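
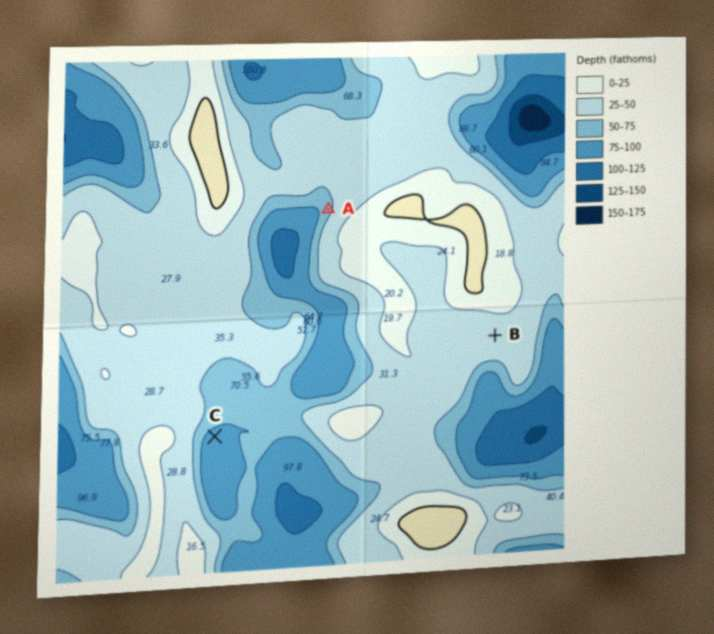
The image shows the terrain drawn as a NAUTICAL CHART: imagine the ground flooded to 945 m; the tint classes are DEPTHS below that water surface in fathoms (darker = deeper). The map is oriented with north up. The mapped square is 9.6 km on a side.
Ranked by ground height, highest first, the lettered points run B A C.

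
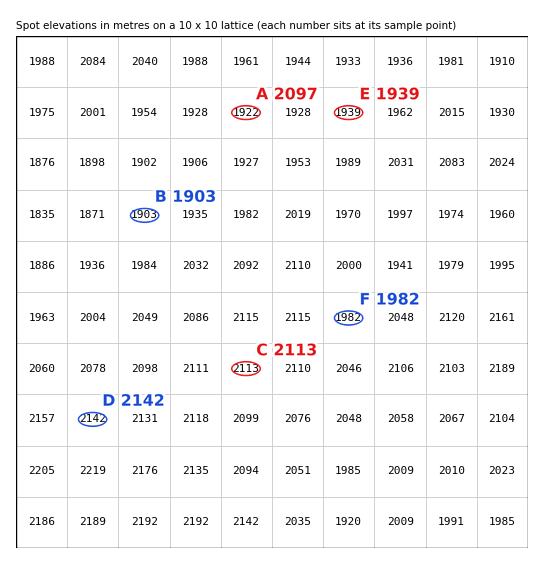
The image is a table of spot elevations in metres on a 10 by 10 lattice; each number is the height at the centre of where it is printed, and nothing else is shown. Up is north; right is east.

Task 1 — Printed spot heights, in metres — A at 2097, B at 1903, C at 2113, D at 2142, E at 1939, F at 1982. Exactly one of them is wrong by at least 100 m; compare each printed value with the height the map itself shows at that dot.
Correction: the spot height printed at A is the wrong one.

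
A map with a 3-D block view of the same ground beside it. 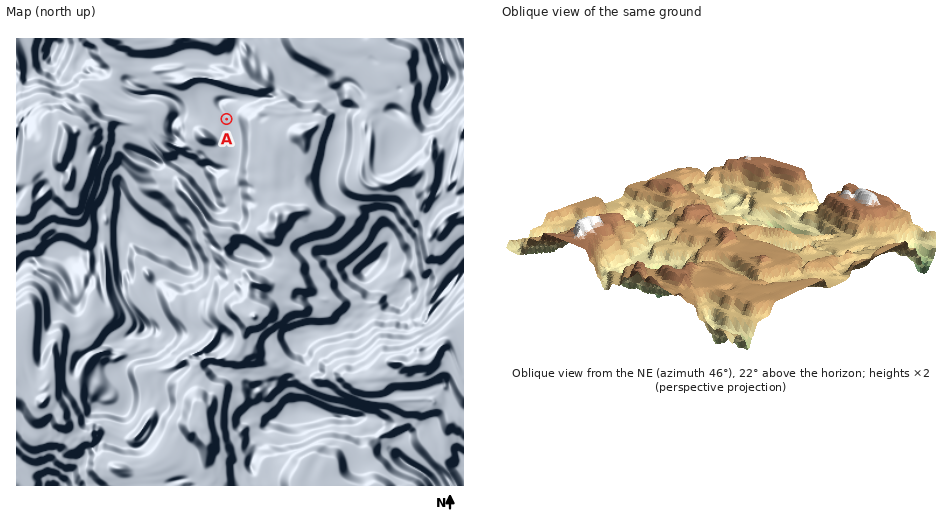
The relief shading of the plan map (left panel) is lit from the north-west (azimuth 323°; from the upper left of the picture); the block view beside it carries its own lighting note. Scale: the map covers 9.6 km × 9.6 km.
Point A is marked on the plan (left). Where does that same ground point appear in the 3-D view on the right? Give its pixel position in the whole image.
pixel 807 261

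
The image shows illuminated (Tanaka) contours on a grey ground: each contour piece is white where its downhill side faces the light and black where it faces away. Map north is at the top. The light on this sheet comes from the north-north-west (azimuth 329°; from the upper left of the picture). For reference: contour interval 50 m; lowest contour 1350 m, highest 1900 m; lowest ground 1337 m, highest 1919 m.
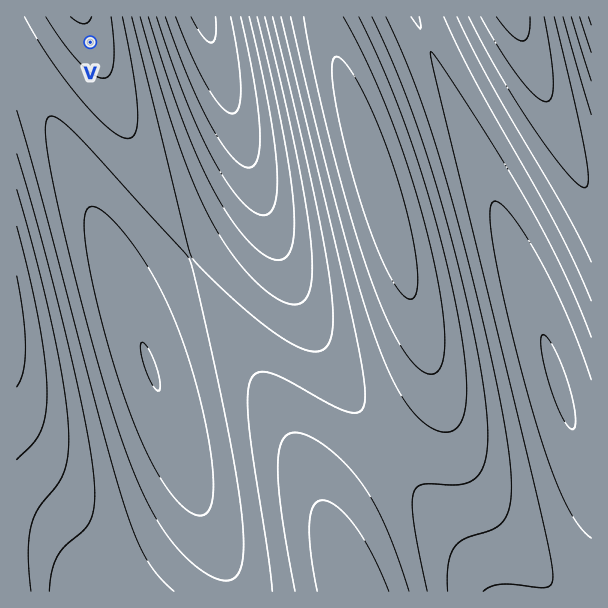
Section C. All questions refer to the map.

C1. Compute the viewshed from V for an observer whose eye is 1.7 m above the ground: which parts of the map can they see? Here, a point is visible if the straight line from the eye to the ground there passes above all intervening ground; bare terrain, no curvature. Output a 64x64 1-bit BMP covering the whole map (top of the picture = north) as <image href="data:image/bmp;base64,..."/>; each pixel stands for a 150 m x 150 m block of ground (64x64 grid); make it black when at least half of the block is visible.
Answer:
<image width="64" height="64" href="data:image/bmp;base64,Qk0+AgAAAAAAAD4AAAAoAAAAQAAAAEAAAAABAAEAAAAAAAACAAATCwAAEwsAAAIAAAAAAAAA////AAAAAAAAB////gAAAAAP///+AAAAAA////4AAAAAD////gAAAAAf///+AAAAAB////4AAAAAP////gAAAAA////+AAAAAH////4AAAAAf////wAAAAB/////AAAAAP////8AAAAA/////4AAAAH/////wAAAAf/////AAAAD/////+AAAAP/////8AAAB//////wAAAH//////gAAA//////+AAAD//////4AAAf//////gAAB//////+AAAP//////4AAA///////AAAH//////8AAAf//////wAAB///////AAAP//////8AAA///////wAAD//////+AAAP//////4AAA///////gAAD//////+AAAP//////4AAA///////AAAD//////8AAAP//////wAAA///////AAAD///+H/4AAAP///wP/gAAA///8A/+AAAD/n/gB/4AAAP8f8AH/AAAA/h/gAf8AAAD8H8AB/wAAAPwfwAH/AAAA+B+AAf4AAADwHwAB/gAAAPA+AAH+AAAA4D4AAfwAAADgPAAD/AAAAMA4AAP8AAAAgDgAA/gAAACAMAAD+AAAAABgAAP4AAAAAGAAA/gAAAAAQAAD8AAAAADAAAPwAAAAAMAAA/AAAAAAgAAH4AAAAAGAAAfgAAAAAQAAB+AAAAABAAAHwAAAAA=="/>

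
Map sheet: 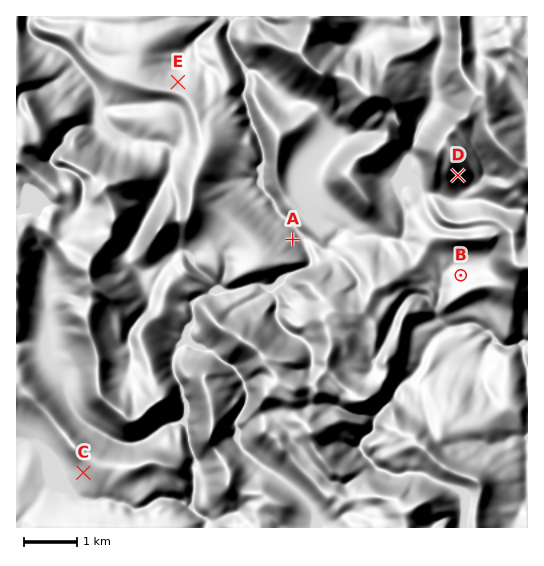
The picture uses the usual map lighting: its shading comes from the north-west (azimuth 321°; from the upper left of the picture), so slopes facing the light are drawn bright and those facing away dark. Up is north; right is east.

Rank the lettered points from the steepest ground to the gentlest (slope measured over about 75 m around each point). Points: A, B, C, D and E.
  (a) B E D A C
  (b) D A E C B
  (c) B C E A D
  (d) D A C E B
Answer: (b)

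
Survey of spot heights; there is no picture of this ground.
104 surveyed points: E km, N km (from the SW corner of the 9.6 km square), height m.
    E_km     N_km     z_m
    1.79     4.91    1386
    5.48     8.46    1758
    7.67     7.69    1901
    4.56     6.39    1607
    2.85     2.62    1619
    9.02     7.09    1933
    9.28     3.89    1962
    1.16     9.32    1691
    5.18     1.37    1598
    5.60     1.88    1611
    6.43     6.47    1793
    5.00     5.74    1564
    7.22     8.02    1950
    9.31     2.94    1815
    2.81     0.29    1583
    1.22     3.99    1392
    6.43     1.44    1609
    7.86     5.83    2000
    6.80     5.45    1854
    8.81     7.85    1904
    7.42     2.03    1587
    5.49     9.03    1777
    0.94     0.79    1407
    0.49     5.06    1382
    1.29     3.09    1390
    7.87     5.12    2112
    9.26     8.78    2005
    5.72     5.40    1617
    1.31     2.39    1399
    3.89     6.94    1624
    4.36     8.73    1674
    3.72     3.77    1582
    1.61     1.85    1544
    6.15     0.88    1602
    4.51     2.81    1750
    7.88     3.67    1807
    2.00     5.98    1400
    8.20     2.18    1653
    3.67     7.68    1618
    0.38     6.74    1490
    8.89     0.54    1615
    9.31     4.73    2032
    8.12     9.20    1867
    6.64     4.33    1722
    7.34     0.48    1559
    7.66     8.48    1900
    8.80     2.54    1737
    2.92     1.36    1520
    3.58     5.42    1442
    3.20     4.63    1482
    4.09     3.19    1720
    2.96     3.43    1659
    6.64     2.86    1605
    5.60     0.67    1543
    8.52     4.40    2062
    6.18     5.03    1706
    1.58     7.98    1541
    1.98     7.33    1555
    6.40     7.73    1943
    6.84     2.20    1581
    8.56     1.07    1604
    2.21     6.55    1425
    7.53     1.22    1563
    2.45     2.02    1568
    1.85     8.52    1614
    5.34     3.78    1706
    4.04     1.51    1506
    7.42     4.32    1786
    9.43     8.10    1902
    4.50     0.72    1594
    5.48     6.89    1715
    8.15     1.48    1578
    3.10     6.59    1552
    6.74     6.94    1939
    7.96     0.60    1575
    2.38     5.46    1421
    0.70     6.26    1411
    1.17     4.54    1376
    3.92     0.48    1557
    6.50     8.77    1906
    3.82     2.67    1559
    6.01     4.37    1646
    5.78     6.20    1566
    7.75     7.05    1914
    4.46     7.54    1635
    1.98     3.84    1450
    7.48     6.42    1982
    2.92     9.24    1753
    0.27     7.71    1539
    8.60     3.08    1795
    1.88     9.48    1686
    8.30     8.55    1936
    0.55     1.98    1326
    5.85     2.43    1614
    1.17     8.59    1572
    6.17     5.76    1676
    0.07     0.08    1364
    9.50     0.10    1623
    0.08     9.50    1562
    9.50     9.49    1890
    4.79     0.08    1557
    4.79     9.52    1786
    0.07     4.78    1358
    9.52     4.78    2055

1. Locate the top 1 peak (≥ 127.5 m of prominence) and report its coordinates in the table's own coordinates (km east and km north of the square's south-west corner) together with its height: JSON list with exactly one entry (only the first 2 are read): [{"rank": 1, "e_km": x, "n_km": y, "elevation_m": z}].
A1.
[{"rank": 1, "e_km": 7.89, "n_km": 5.06, "elevation_m": 2114}]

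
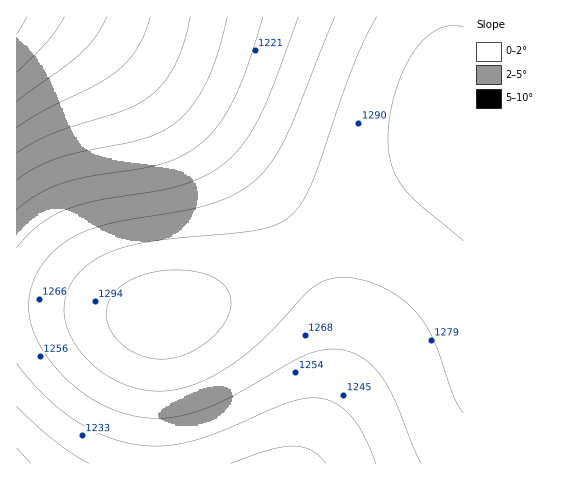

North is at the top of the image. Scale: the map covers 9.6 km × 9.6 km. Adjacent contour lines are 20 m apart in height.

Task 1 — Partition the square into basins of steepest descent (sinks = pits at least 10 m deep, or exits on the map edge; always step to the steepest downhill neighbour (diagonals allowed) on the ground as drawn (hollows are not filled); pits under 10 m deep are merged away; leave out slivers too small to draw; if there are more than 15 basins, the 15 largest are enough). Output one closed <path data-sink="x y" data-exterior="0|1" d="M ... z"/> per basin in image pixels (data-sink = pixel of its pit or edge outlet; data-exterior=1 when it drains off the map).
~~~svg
<path data-sink="17 17" data-exterior="1" d="M463 16l-446 0-1 289 54 1 70 9 33-1 34-12 36-18 101-60 97-67 23-12z"/><path data-sink="285 463" data-exterior="1" d="M463 146l-22 11-109 75-76 45-49 25-43 13-3 12-4 37 0 100 307-1z"/><path data-sink="17 463" data-exterior="1" d="M48 305l-32 1 0 157 139 1 2-100 4-37 3-12z"/>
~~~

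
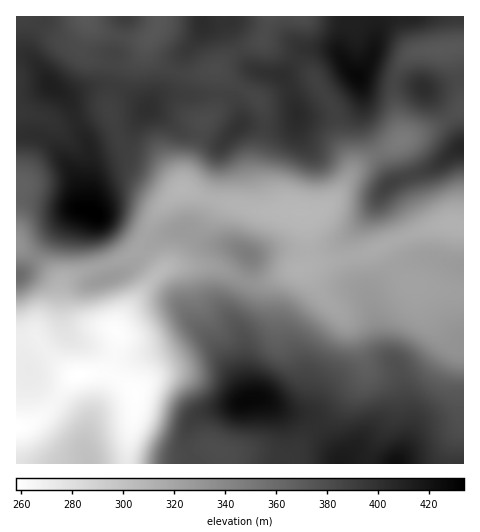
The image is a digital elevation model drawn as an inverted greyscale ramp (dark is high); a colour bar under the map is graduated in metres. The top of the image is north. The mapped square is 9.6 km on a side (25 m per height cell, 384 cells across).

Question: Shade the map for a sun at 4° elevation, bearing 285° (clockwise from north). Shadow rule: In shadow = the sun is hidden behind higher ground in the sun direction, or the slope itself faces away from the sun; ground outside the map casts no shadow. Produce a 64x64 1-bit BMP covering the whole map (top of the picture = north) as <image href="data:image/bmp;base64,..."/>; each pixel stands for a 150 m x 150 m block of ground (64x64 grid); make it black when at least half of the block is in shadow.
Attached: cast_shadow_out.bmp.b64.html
<image width="64" height="64" href="data:image/bmp;base64,Qk0+AgAAAAAAAD4AAAAoAAAAQAAAAEAAAAABAAEAAAAAAAACAAATCwAAEwsAAAIAAAAAAAAA////AAAAAAAAAAAAAAAAAAAAAAAAAAAAAAAAAAAAAAAAAAAAAAAAAAAAAAAAAAAAAAAAAAAAAAAAAAAAAAAAAAAAAAAAAAAAAAAAAAAAAAAAAAAAAAAAAAAAAAAAAAAAAAAAAAAAAAAAAAAAAAAAAAAAAAAAAAAAAAAAAAAAAAAAAAAAAAAAAAAAAAAAAAAAAAAAAAAAAAAAAAAAAAAAAAAAAAAAAAAAAAAAAAAAAAAAAAAAAAAAAAAAAAAAAAAAcAAAAAAAAAB4AAAAAAAAAHgAAAAAAAAAeAAAAAAAAAAwAAAAAAAAAAAAAAAAAAAAAAAAAAAAAAAAH/AAAAAAAAAf/AAAAAAAAA/8AAAAAAAAD/4AAAAAAAAH/gAAAAAAAAf+AAAAAAAAA/4AAAAHAAAD/gAAAAMAAAP+AAAAAAAAAf8AAAAABAAAfwAABAAGAAA/AAAPAAIAAD4AAA8AAAAAOAMADwAAAAAAAAAEAAAAAAAAAAAAAAAAAAAAAAAAAAAAAAAAAAAAAAAAAAAcAAAAAAAAABwAAAAAAAAAHAAAAAAAAAAcAAAAAAAAABwAAAAAAAAAHAAAAAAAAAAcAAAAAAAAABwAAAAAAAAAHgAAAAAAAAAOAAAAAAAAAA8AAAAAAAAADwAAAAAAAAAGAAAAAAAAAAAAAAAAAAAAAAAAAAAAAAAAAA=="/>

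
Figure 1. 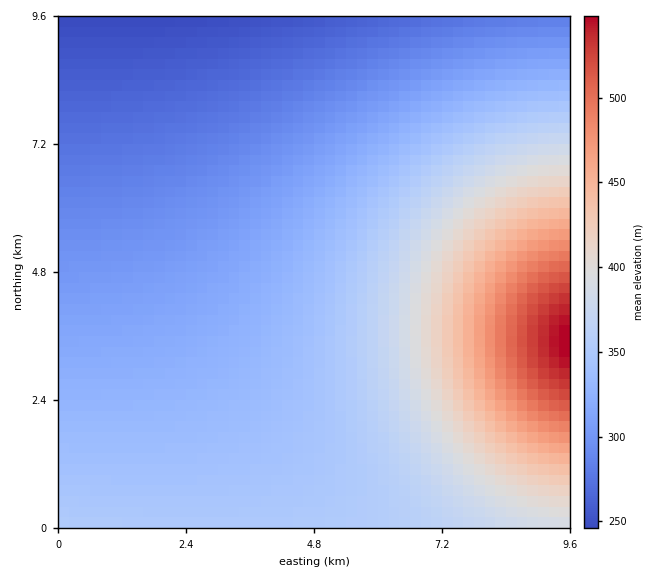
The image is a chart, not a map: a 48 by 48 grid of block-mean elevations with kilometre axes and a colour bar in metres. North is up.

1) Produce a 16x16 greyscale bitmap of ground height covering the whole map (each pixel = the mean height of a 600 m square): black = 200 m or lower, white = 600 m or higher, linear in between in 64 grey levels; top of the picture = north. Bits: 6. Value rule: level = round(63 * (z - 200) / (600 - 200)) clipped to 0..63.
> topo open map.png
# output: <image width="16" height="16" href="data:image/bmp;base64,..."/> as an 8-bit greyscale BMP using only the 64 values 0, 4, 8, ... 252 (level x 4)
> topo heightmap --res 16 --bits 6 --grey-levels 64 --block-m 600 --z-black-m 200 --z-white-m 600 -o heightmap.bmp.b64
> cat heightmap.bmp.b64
<image width="16" height="16" href="data:image/bmp;base64,Qk02BQAAAAAAADYEAAAoAAAAEAAAABAAAAABAAgAAAAAAAABAAATCwAAEwsAAAABAAAAAAAAAAAAAAEBAQACAgIAAwMDAAQEBAAFBQUABgYGAAcHBwAICAgACQkJAAoKCgALCwsADAwMAA0NDQAODg4ADw8PABAQEAAREREAEhISABMTEwAUFBQAFRUVABYWFgAXFxcAGBgYABkZGQAaGhoAGxsbABwcHAAdHR0AHh4eAB8fHwAgICAAISEhACIiIgAjIyMAJCQkACUlJQAmJiYAJycnACgoKAApKSkAKioqACsrKwAsLCwALS0tAC4uLgAvLy8AMDAwADExMQAyMjIAMzMzADQ0NAA1NTUANjY2ADc3NwA4ODgAOTk5ADo6OgA7OzsAPDw8AD09PQA+Pj4APz8/AEBAQABBQUEAQkJCAENDQwBEREQARUVFAEZGRgBHR0cASEhIAElJSQBKSkoAS0tLAExMTABNTU0ATk5OAE9PTwBQUFAAUVFRAFJSUgBTU1MAVFRUAFVVVQBWVlYAV1dXAFhYWABZWVkAWlpaAFtbWwBcXFwAXV1dAF5eXgBfX18AYGBgAGFhYQBiYmIAY2NjAGRkZABlZWUAZmZmAGdnZwBoaGgAaWlpAGpqagBra2sAbGxsAG1tbQBubm4Ab29vAHBwcABxcXEAcnJyAHNzcwB0dHQAdXV1AHZ2dgB3d3cAeHh4AHl5eQB6enoAe3t7AHx8fAB9fX0Afn5+AH9/fwCAgIAAgYGBAIKCggCDg4MAhISEAIWFhQCGhoYAh4eHAIiIiACJiYkAioqKAIuLiwCMjIwAjY2NAI6OjgCPj48AkJCQAJGRkQCSkpIAk5OTAJSUlACVlZUAlpaWAJeXlwCYmJgAmZmZAJqamgCbm5sAnJycAJ2dnQCenp4An5+fAKCgoAChoaEAoqKiAKOjowCkpKQApaWlAKampgCnp6cAqKioAKmpqQCqqqoAq6urAKysrACtra0Arq6uAK+vrwCwsLAAsbGxALKysgCzs7MAtLS0ALW1tQC2trYAt7e3ALi4uAC5ubkAurq6ALu7uwC8vLwAvb29AL6+vgC/v78AwMDAAMHBwQDCwsIAw8PDAMTExADFxcUAxsbGAMfHxwDIyMgAycnJAMrKygDLy8sAzMzMAM3NzQDOzs4Az8/PANDQ0ADR0dEA0tLSANPT0wDU1NQA1dXVANbW1gDX19cA2NjYANnZ2QDa2toA29vbANzc3ADd3d0A3t7eAN/f3wDg4OAA4eHhAOLi4gDj4+MA5OTkAOXl5QDm5uYA5+fnAOjo6ADp6ekA6urqAOvr6wDs7OwA7e3tAO7u7gDv7+8A8PDwAPHx8QDy8vIA8/PzAPT09AD19fUA9vb2APf39wD4+PgA+fn5APr6+gD7+/sA/Pz8AP39/QD+/v4A////AGBgXFxcXFxgYGBkaGx0eHxcXFhYXFxcXFxgZGx0fIiQWFhYWFhYWFxcYGhwfIycpFRUVFRUVFhYXGRseIicrLxQUFBQUFRUWFxkcHyQqLzMTExMTExQVFhcZHCAmLDI2EhISEhMTFBUXGRwgJiwxNRERERESExQVFhkcICUqLzIPEBAQERITFBYYGx4iJysuDg8PDxAREhMVFxkcICMmKA0NDg4PEBESExUXGh0fIiMMDA0NDg4PEBITFRcZGx0eCwsLDAwNDg8QERMVFhgZGgoKCgoLCwwNDg8REhMUFRYJCQkJCQoKCwwNDg8QERISCAgICAgICQkKCwsMDQ4ODg="/>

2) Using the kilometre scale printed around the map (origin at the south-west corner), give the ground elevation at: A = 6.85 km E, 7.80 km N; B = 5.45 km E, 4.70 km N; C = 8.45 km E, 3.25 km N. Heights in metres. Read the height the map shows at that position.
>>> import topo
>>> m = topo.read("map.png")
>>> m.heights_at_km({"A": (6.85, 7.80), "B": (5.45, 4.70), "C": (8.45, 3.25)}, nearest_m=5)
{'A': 320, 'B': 350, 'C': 500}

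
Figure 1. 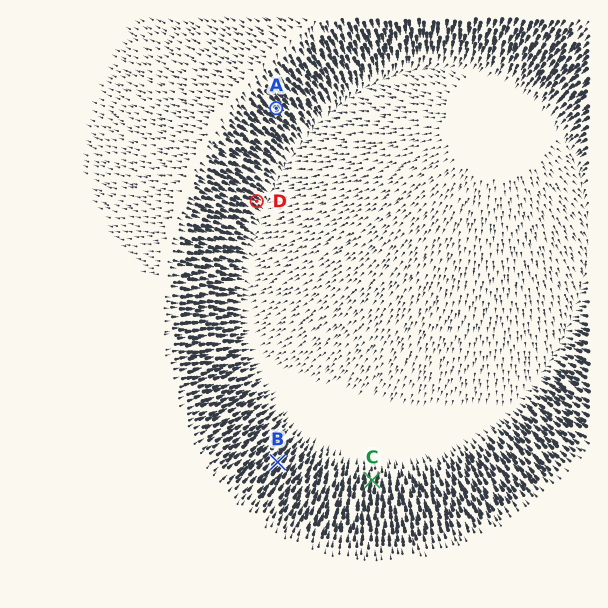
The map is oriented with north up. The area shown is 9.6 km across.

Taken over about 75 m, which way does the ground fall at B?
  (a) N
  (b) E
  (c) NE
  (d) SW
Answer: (c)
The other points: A SE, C N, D SE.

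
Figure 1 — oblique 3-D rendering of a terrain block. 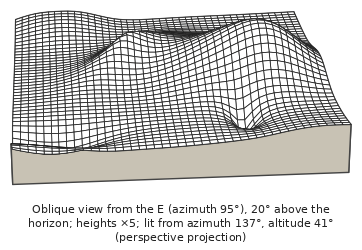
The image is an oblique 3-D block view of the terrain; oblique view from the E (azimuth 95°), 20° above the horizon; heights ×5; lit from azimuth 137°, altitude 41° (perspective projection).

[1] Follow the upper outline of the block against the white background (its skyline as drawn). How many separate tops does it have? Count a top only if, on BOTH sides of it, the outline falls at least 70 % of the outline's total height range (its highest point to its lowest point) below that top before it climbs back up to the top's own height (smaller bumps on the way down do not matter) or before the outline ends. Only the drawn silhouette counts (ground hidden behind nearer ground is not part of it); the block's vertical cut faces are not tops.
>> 2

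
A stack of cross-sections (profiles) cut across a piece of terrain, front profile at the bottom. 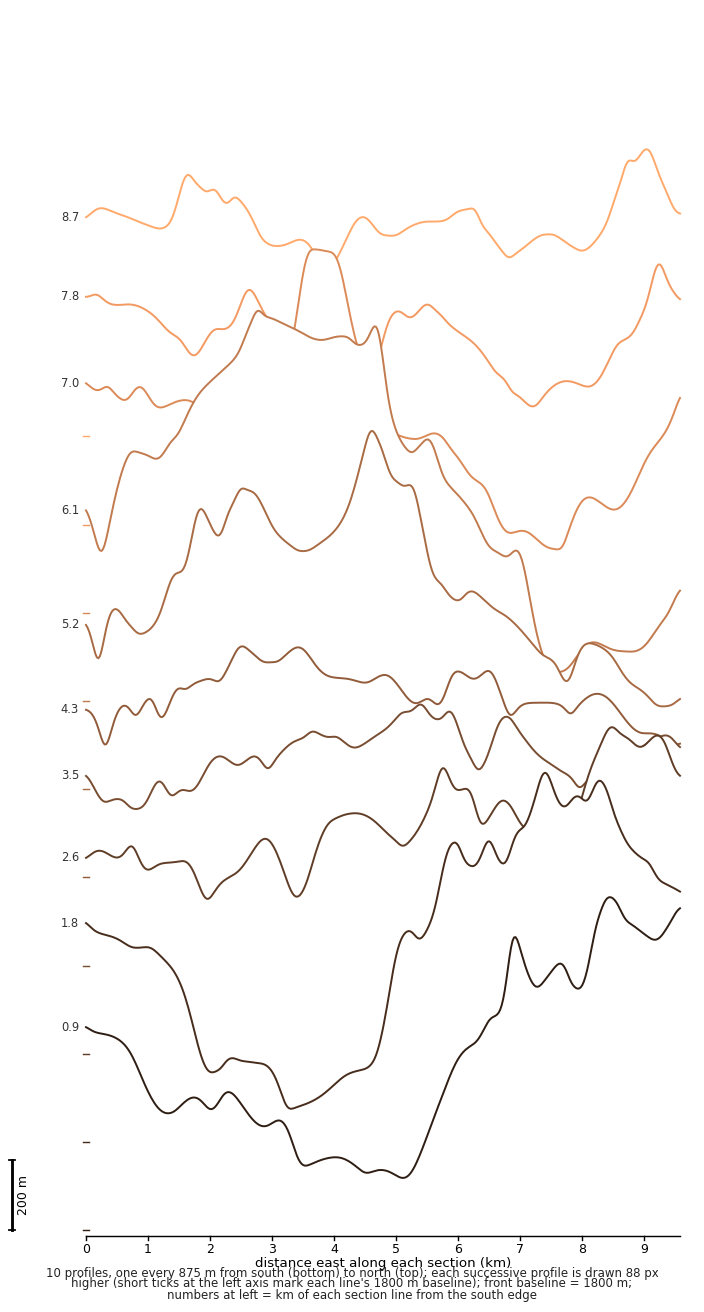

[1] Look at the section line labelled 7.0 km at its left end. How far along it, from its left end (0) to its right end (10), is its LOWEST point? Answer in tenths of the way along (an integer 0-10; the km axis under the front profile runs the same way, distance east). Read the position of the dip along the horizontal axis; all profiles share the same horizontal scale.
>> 8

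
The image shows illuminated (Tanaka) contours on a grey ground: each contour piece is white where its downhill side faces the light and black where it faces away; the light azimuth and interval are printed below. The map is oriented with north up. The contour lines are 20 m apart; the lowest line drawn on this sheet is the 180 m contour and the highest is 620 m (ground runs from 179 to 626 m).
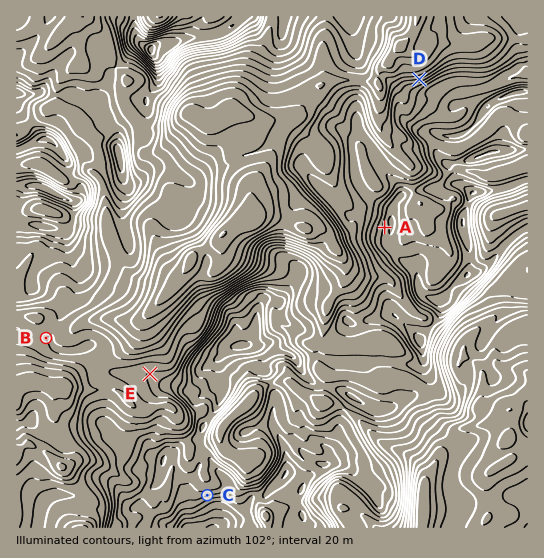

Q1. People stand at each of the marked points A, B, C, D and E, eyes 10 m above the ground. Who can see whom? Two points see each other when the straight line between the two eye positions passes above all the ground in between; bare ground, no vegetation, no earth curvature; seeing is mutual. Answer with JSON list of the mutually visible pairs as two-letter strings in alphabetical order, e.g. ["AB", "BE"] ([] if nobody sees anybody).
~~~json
["AB", "AC", "BE", "CE"]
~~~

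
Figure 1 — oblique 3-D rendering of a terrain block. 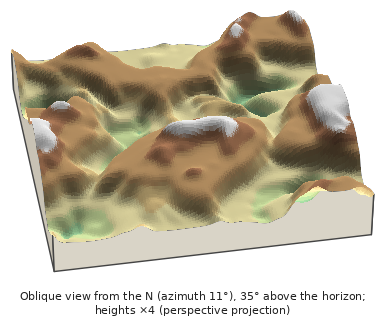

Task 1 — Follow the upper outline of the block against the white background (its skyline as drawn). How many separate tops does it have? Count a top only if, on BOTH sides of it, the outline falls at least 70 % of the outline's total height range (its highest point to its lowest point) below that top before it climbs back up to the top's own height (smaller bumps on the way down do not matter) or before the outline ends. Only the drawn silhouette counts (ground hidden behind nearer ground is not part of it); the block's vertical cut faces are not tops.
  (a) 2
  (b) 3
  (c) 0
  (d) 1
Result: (c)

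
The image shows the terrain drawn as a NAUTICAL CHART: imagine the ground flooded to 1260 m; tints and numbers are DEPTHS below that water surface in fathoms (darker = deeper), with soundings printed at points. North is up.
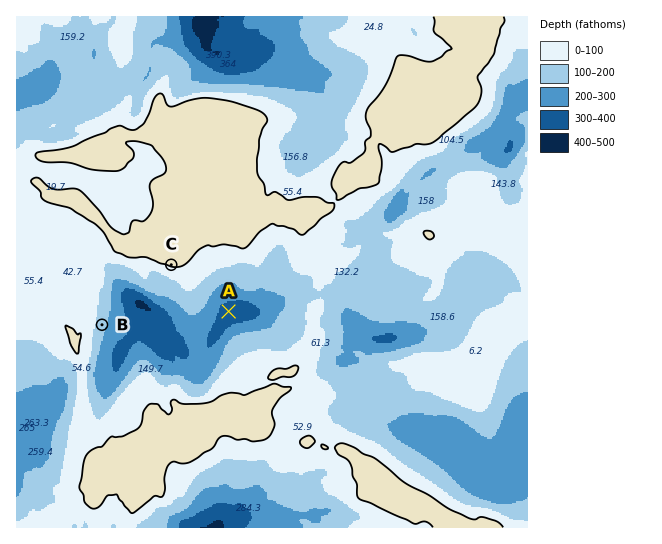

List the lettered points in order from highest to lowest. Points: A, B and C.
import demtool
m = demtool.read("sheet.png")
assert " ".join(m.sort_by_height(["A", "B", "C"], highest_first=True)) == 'C B A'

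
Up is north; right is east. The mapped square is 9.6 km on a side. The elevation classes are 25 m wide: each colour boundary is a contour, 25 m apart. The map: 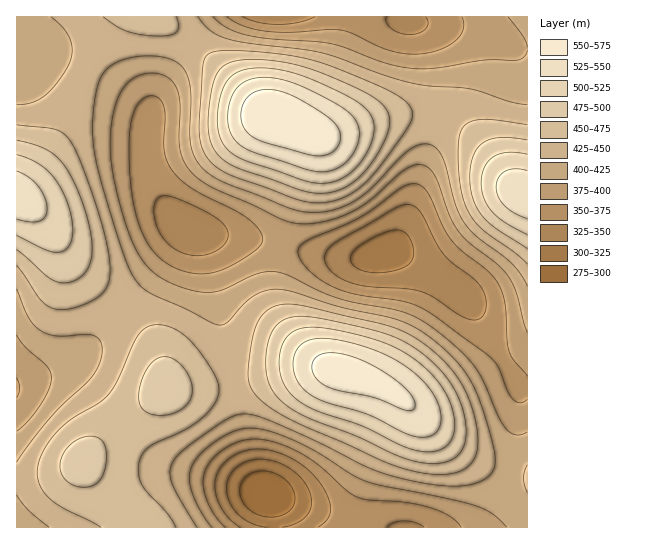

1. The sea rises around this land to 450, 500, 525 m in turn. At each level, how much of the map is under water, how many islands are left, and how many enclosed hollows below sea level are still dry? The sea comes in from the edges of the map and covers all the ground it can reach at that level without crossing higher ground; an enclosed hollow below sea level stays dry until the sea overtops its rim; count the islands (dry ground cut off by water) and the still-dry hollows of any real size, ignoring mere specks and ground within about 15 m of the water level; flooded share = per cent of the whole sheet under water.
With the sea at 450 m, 65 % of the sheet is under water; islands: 2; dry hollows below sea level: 0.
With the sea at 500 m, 87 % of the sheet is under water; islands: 2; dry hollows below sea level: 0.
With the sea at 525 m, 92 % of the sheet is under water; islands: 2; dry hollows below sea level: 0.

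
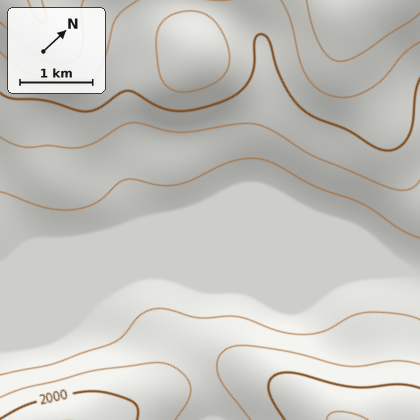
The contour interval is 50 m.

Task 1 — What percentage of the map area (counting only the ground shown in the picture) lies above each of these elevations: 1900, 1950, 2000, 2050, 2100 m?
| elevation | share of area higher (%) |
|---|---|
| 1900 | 65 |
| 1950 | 44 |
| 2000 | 27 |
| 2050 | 10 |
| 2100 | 3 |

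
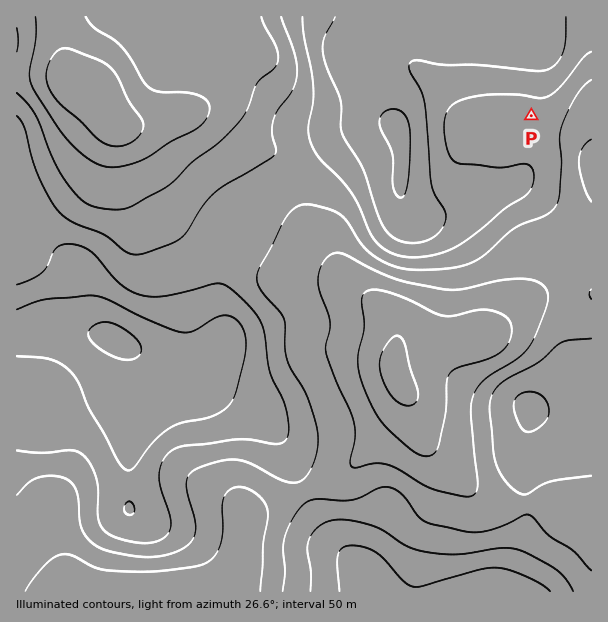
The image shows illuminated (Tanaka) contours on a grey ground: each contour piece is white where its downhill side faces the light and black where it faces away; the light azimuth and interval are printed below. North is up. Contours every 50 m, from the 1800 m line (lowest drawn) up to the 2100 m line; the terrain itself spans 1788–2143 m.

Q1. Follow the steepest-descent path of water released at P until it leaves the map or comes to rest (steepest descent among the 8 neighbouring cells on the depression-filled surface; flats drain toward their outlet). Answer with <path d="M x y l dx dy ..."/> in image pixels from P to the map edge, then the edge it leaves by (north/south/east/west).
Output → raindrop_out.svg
<path d="M531 116l2-2 0-78-3-3 0-3-3-4 0-8-2-1"/>
exit: north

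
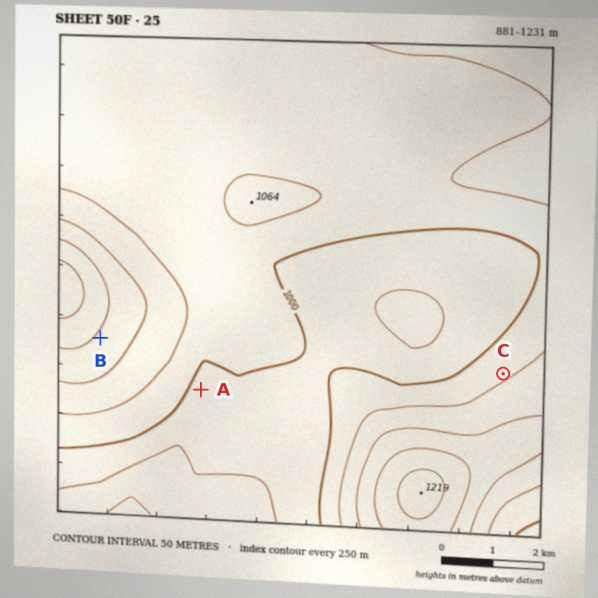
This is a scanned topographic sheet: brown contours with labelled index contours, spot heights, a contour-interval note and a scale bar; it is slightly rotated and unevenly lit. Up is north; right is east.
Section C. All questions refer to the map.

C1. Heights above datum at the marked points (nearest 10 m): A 980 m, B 1140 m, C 1040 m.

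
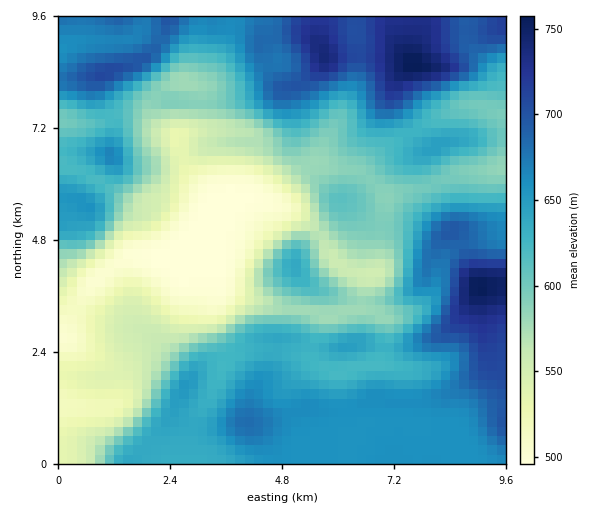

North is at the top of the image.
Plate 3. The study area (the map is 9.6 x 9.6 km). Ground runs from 495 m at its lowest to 760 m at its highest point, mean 620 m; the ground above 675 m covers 16.9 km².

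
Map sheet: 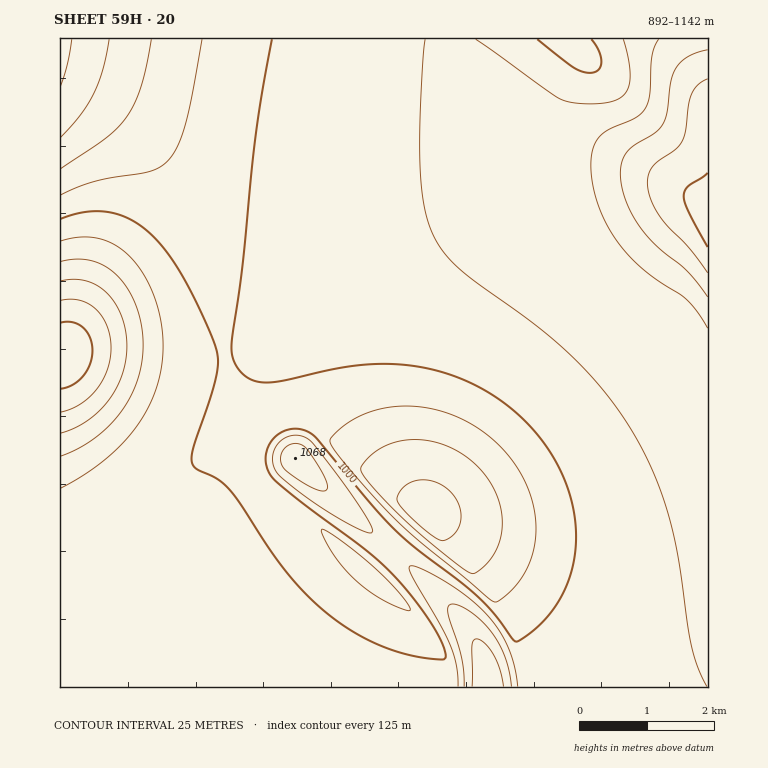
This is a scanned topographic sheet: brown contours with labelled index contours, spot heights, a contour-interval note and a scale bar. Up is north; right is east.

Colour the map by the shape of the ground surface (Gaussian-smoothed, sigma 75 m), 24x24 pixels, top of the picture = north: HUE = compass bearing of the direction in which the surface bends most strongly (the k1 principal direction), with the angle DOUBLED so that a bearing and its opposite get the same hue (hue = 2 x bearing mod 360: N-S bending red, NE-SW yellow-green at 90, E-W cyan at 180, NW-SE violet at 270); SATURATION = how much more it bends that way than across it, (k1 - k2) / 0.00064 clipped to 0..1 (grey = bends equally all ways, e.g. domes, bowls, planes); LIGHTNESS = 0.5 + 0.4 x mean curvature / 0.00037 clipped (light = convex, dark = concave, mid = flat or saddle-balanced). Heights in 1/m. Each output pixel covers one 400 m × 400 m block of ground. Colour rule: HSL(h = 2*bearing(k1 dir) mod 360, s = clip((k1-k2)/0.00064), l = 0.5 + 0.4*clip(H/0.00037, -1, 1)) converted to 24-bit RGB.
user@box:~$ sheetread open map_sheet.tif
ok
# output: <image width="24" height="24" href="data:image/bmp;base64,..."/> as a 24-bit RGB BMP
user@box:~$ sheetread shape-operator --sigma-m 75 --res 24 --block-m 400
<image width="24" height="24" href="data:image/bmp;base64,Qk32BgAAAAAAADYAAAAoAAAAGAAAABgAAAABABgAAAAAAMAGAAATCwAAEwsAAAAAAAAAAAAAfX6CfX6Cfn6Bf36Bf3+Bf3+Bf4CBf4KBf4OCfoWEfYeHfYaIfIOJeXuKIANW6v+49PhUOSGEhn2EhH2Cg36Agn9/gX9/gH9/fX2Cfn2Cfn6Bf36Bf3+Bf3+BgIGBf4OBfoWCfYiEfIqIe4mLeoSLhDOFZgC/1//KigDhdE6NiHuDhnyAhH5/g35/gX9/gH9/fn2Cfn2Cf32BgH6BgH+BgICBgIKAf4SAfYeBfIqDeouGeYuLiE9+aABLqf/Cs/q6YgBoinSEiXl/h3t9hX19g39+goB/gYB/fn2Afn2Bf32BgH6BgH+BgIGAgIN/foZ+fIl+eot/eIuBhEtnXgAxkv/Mt//VmgB0iD56iHV6iXh4iHx6hn98hIF+goF/gYB/fH57fH9/fn1/gH6AgH+AgYJ/gYR/gIh9fop7eot5gjpNbwAqlf/UrP/atABochxQgnB0h3VziXx2iYF5h4N8hYN9g4J+gYF/eYB1d394e398fn9+gIB/goN/g4Z+hIl8g4p5fiU7lwAppf/ao//anwBFYxc7eWxtf3Rwhn1ziYR2iod5iId8hYV9g4N+gYF/d4RucIJvdIB2eYB7foB9g4N+hoZ9iYl6eRc2yQAitv/fm//WewAsZR86cmprd3Juf31xhYZ0h4p3h4p6hYh8g4V9goN+gYF/eolpaYVoa4NycoJ5eoF7gYJ9hoV8kBp3/QBYw//ilP3OYAAhcjFIc2tvcm9wdXhyeIFzfYh1gIt4gop6goh8gYV+gYJ/gIF/hJFqZoxlY4hyaoV7dIJ9fYF8hYJ8AA2j3e7mpvfLVgAhgUVce253dm94cnV5dH96dYZ5d4p3e4t5fop7f4d9gIR+gIJ/gIF/lZp0apVqYY57YomDboSEeoCAg399LpFucN0AjwABilRrhXJ/f3KCdnOBdHuCdYaFd4qCeYx/e4t+fIh9foV+f4N+gIF/gIB/pKKHe5uAZZaOXoeOZ32HdXuCgnyAhnt8inl0i3V6inaDiHWIfnWHdnaIdn+JeImLeYyIe4uEfImBfYaAfoR/f4J/gIB/gH1+rqeckZ+Zb4yZXXiRYnGJcHSEgHuChXyAiHuAiXqDiXmIhXmKfniKeXqKeYGLeoiLe4uKfImGfYeDfoSBf4KAgIB/gH5+gm+AtaempZekeniaX2STYGSKbm2FfnmDhHyBhn2Ch32Fh3yIg3yJfnuJe32KfIKKfIWJfYeIfYaFfoSCf4KBf4CAgH5/gXt9fleEsZ+VqouTlnabcWGSaGCKcmyFfniDg32ChH6ChX6EhH6Ggn6Gf32HfX+HfYKHfoOGfoSFfoSDf4KCf4CAgH1+gnR1gWtrdUp5qJmCp4B8m3CLg2OPc2KIdm2Ef3iCgn6Bg3+Bg3+Cg3+EgX+Ef3+Ef4CEf4GEf4KDf4KDf4GCf4CAgXt/g252hmltg2NtbU17oJN3oX5zmG18jWWNe2WHem+EgHqCgn6Agn+AgoCAgoCCgYCCgICCgICCf4CCf4GBf4CBf4CAgH2AhG5/h2l6iml2h2V9YliFmox0m31xlG12i2iGgGqGfnKDgXuBgn9/goF/goGAgYCAgYCBgICBgICBgICBgICAf4CAf3+AgHSChmqGimqFjW6EiHGOYIGflod1lntykW52imyChG6GgXaDgX2AgoB/goF/goGAgYGAgYCAgICAgICAgICAgICAgH+Af36Aem2Ef2qIhm2NiHmRhJCba62yk4R1k3lyj3B2iW9/hXKDgnmCgn5/goF/goF/goF/gYGAgYCAgYCAgICAgICAgICAgH+AfXyAcmqFdGuKdXOSgJKfiqepd5WakIJzkHhyjHF1iHJ9hXaAgnuAgn9/goF/goJ/goF/gYF/gYB/gYB/gIB/gIB/gH9/f3+Ae3uBam2HbHmSdZWhfqGmjXuWlF1yjIJyjHpyinNzh3V6hHl+gn1/goB/g4J/goJ/goF/gYF/gYB/gYB/gIB/gIB/gH9/f4CAfIKDaoOQapuhcZ6igWyMjVVtlmpxiINziH10h3l2hXl5g3x9g39+g4F/g4J/goF/goF/goF/gYB/gYB/gIB/gIB/gICAf4SCfI+Ja5+cZpucd2F/fk9limlshKSIhYR2hYB3hX55hH58g39+g4F/g4J/g4J/goF/goF/goB/gYB/gYB/gYB/gIGAf4WCfZGJe52RcpONdVl0ckpegGdmd6KFfqmFgoN6g4J7g4F8g4F9g4J+g4J/g4J/g4J/goF/goF/goB/gYB/gYB/gIGAf4aCfZOKfJ6QeI+HglRnckZaY3toaqKCcKV/fJd2"/>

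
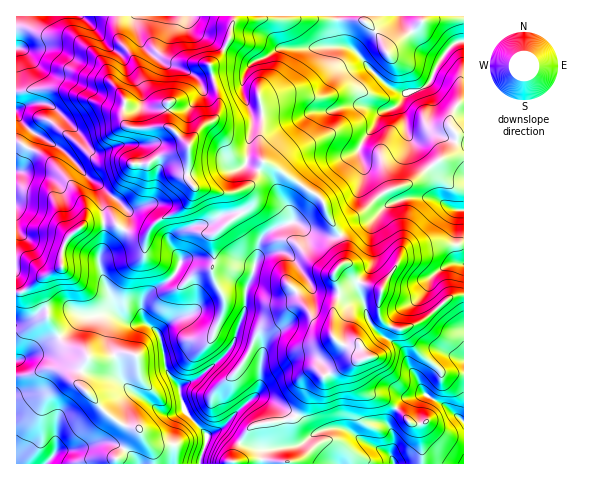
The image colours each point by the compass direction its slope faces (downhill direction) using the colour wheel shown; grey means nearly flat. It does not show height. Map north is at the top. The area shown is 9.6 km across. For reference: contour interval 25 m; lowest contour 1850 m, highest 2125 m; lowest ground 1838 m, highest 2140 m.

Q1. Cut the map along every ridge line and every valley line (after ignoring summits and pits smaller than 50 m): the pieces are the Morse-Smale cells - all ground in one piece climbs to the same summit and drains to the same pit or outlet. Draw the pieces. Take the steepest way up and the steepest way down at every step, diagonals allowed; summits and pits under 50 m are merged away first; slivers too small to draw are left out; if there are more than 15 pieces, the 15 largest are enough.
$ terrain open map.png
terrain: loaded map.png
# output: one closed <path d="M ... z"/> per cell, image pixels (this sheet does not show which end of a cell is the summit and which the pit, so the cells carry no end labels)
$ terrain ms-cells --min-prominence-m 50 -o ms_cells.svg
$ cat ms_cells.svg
<path d="M463 16l-228 0-5 23-7 14-13 13 9 31 0 15-6 9-9 3-6 7-9 14-1 33 2 4 9 7 25 4 11-1 15-7 4-4 8-19 5 1 49 31 7 7 7 19 11 15 12-9 21-7 14-14 18-7 26 0 20 10 11 2z"/><path d="M264 162l-10 19-16 10-14 2-29-5-4 11-10 11-26 12-10 13-12-1-20-12-9 1 0 21-5 13 0 7 15 45 6 9-8-4-25 2-23-8-16 1 0 9 12 21 8 7 17 7 3 4-7 12-1 16 35 35 10 6 13 2-22 31 1 5 115 0 7-19 12-18 37-7 8-4-29-17-10-3-15 11-21 22-14 7-23-26-5-18 1-5 24-14 14-12 15-17 12-33 1-23 7-14 6-31 7-10 13-7 16-4 25 13 14 3 6-3-10-15-7-19-7-7-39-26z"/><path d="M234 16l-218 1 0 96 7 11 10 9 31 18 34 35 3 10 3 26 9 0 20 12 12 1 10-13 26-12 10-11 4-12-7-9 1-33 9-14 6-7 9-3 6-9 0-15-9-31 13-13 7-14z"/><path d="M295 222l-16 4-18 12-8 36-7 14-1 23-14 37-13 13-19 17-20 10 5 22 23 26 14-7 21-22 15-11 10 3 30 16 12-27 5-6 36-20 16-5-6-9-17-3-11-10 0-21 7-19-5-23 12-14-1-13-3-9-12 2-10-3z"/><path d="M432 198l-26 0-14 5-8 4-10 12-17 5-15 11 4 17-2 11 13 18 24 9-2 11 1 17 8 7 8 4 8 0 15-6 29-25 16-4 0-84-12-2z"/><path d="M344 263l-10 9 5 23-7 19 0 21 11 10 17 3 6 9-6 3-4 5 0 6 6 17 7 6 16 6 11 8 13-10 16-4 22 13 16 14 1-126-6 0-10 3-31 26-13 5-8 0-8-4-8-7-1-17 2-11-24-9z"/><path d="M47 309l-5 1-13 10-13 5 0 138 100 1 0-5 22-31-13-2-10-6-35-35 1-16 7-12-3-4-17-7-8-7-12-21z"/><path d="M17 114l-1 178 4 0 9-4 14-12 17-8 3-19 5-12 19-13 16-2 1-8-6-28-34-35-31-18-10-9z"/><path d="M397 409l-9 12 6 19-4 15-46-26-11-1-20 6-12-15-6-3-7 4-37 7-9 11-9 23 33-2 10 3 18 0 10-5 15-14 11-3 6 1 10 8 4 15 71 0-1-37-2-3-7-1z"/><path d="M357 361l-7 1-36 20-5 6-5 14-8 14 17 18 20-6 11 1 46 26 4-15-6-19 8-12-11-9-16-6-7-6-6-17z"/><path d="M103 222l-16 2-14 9-7 8-4 12 0 13-16 9-6 6 0 9 7 19 17-1 23 8 16-2 16 1-5-6-15-45 0-7 5-13z"/><path d="M425 394l-21 6-8 9 15 14 7 1 2 3 2 36 41 1 1-43-17-14z"/><path d="M330 440l-11 3-15 14-10 5-44-3-16 3-1 1 116 1 1-8-4-7-10-8z"/><path d="M41 278l-15 12-10 3 1 31 12-4 17-12-6-18z"/>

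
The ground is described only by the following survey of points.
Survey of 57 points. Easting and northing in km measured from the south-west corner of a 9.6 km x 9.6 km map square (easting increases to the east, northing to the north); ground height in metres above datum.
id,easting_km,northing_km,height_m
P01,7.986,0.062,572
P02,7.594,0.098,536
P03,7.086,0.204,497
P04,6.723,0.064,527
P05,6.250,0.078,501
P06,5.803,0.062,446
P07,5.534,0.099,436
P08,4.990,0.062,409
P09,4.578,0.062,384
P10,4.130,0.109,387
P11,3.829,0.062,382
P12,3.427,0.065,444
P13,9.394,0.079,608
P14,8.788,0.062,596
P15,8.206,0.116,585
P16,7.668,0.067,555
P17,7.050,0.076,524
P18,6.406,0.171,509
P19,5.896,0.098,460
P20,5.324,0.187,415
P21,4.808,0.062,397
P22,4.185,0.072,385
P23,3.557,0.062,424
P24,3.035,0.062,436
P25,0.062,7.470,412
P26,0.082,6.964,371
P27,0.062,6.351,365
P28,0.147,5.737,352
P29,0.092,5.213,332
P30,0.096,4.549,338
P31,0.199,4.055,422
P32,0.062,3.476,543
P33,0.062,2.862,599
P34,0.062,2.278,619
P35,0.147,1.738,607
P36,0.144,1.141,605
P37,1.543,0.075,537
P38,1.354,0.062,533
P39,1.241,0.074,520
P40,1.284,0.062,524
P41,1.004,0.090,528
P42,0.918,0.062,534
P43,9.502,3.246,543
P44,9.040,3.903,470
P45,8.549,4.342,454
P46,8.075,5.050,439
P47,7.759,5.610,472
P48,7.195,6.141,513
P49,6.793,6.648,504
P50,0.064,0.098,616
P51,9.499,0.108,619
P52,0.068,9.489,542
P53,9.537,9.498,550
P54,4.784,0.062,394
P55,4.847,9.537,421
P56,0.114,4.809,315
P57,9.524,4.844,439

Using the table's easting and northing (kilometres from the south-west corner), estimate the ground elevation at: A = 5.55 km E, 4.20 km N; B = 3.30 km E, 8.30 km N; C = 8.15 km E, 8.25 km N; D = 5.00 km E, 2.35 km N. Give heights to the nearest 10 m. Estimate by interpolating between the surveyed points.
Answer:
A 500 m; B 480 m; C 470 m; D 380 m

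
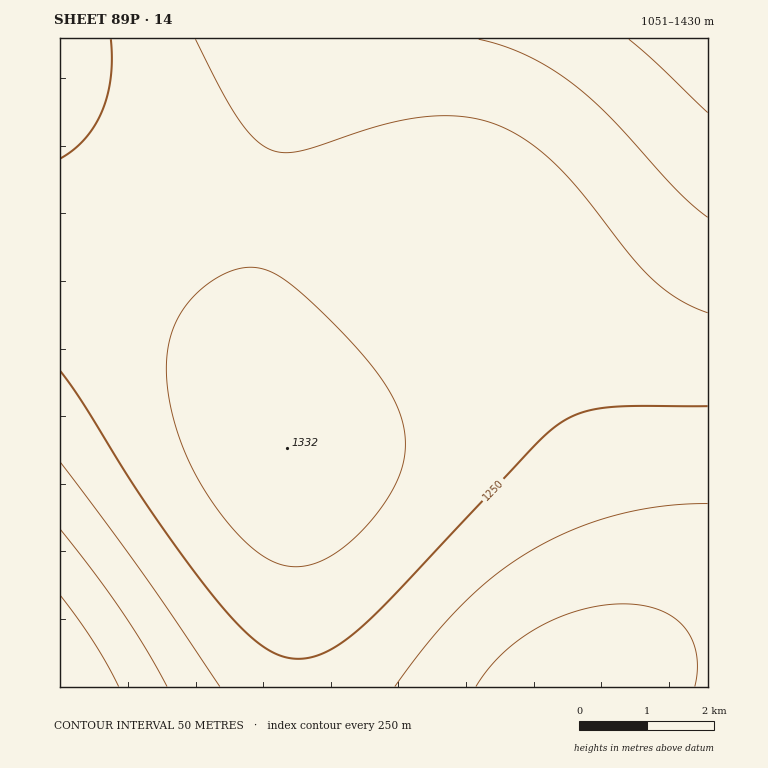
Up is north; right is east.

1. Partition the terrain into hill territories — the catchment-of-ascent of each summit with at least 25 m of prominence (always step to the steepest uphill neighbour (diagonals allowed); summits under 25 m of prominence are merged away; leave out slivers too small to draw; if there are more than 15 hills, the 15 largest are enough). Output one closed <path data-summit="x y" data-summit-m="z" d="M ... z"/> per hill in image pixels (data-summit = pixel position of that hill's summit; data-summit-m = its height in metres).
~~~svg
<path data-summit="287 448" data-summit-m="1332" d="M60 111l0 576 534 0 10-9 12-22 6-29 0-50-8-46-15-49-19-44-27-52-68-115-7-8-20-12-36-11-84-19-105-19-61-18-52-26-36-25z"/><path data-summit="708 39" data-summit-m="1430" d="M708 38l-648 1 0 71 32 30 36 23 44 21 47 15 54 12 107 18 54 14 34 13 17 15 68 115 27 52 19 44 15 49 8 46 0 50-6 29-9 17-11 14 112 0z"/>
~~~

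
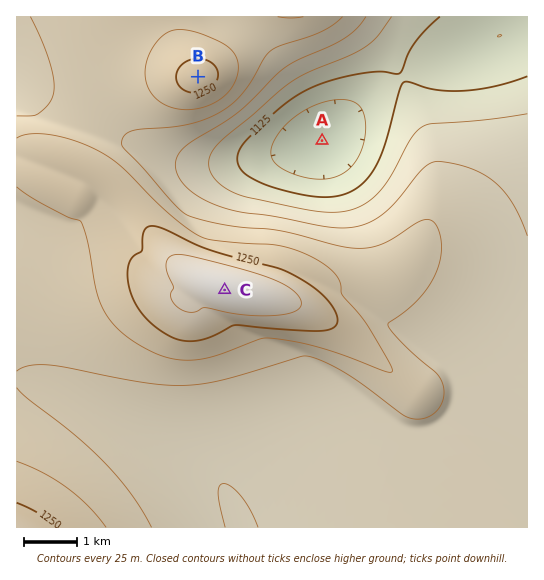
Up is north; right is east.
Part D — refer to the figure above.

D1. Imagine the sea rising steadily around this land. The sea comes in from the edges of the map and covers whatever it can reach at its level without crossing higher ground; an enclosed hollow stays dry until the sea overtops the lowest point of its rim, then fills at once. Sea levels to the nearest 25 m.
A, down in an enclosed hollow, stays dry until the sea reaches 1125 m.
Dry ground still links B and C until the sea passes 1200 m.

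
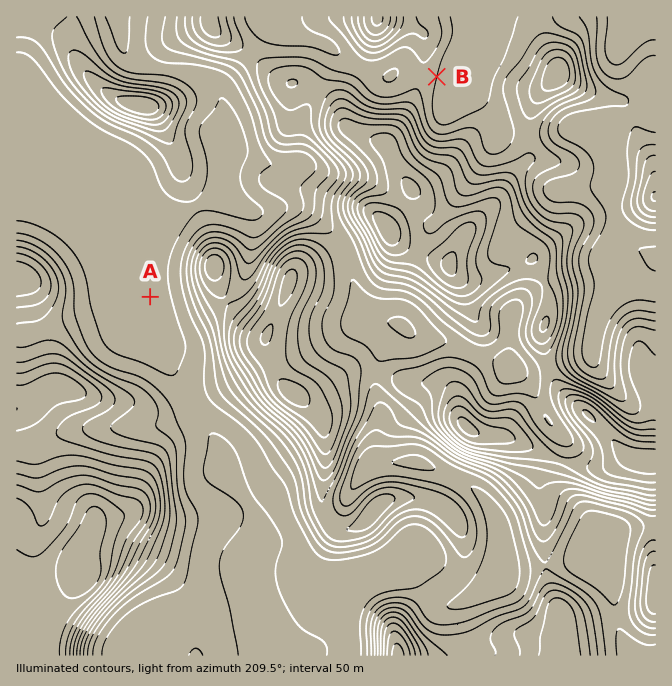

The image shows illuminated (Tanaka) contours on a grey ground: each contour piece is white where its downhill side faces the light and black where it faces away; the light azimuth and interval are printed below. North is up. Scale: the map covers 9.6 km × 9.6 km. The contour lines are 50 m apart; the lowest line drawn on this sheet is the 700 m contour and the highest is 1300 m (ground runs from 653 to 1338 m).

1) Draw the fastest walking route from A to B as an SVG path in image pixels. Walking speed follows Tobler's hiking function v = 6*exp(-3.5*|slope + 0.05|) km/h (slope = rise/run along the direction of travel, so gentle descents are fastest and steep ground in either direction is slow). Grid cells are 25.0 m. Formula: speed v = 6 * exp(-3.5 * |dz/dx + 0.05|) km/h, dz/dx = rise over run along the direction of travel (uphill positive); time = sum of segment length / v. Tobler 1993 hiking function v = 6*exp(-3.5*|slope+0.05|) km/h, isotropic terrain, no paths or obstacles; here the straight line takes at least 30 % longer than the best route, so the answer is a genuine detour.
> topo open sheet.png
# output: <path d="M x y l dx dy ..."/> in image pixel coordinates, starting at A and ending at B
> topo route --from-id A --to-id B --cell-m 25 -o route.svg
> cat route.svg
<path d="M150 297l34-67 20-20 13-7 35-35 13-6 7-7 16-8 10-10 24-47 3-3 7-4 15 0 28 15 19 0 43-21"/>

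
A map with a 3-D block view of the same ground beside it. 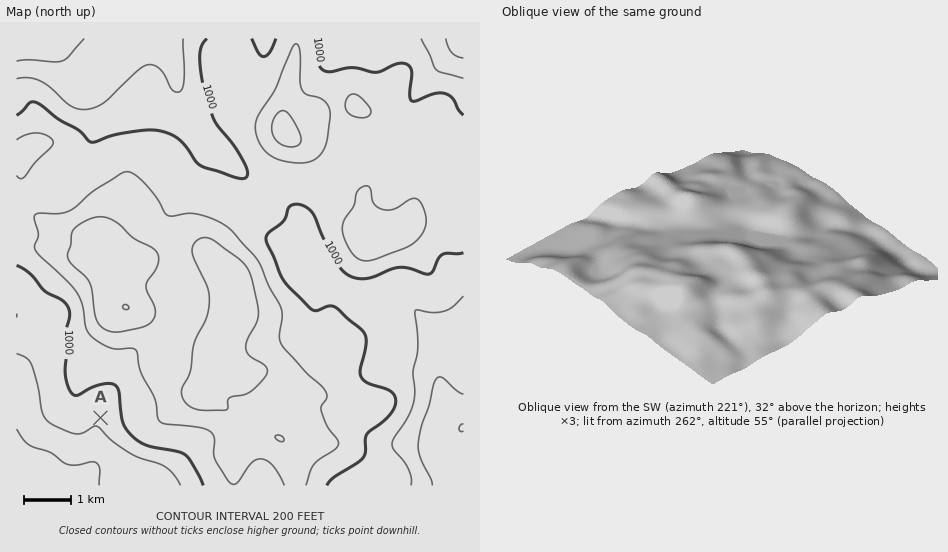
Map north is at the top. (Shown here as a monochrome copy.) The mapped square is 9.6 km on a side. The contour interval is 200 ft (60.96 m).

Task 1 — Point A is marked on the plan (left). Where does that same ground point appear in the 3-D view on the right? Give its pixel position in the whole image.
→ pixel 726 335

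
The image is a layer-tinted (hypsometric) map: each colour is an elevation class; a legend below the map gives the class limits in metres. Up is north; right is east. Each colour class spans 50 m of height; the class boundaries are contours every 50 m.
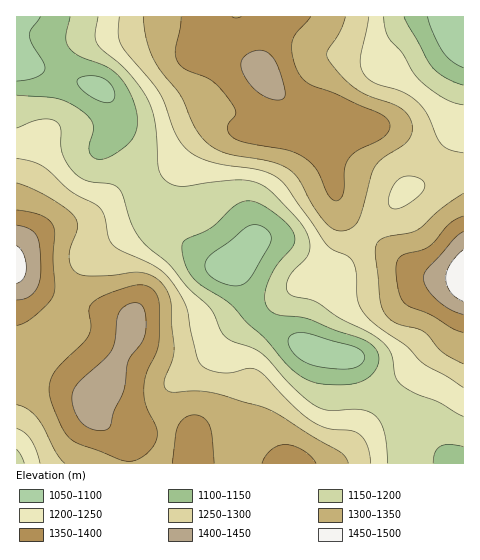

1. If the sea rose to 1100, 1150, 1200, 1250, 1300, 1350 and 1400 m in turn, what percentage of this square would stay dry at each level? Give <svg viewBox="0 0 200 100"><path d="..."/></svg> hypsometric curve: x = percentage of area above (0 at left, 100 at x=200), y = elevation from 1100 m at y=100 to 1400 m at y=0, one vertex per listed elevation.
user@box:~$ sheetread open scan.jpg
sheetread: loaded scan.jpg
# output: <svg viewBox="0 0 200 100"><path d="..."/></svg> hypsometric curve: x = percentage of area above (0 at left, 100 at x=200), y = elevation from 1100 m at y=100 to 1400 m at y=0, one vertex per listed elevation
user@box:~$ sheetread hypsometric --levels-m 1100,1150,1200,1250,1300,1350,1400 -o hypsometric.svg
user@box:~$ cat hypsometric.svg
<svg viewBox="0 0 200 100"><path d="M192 100l-18-17-31-16-29-17-32-17-39-16-34-17"/></svg>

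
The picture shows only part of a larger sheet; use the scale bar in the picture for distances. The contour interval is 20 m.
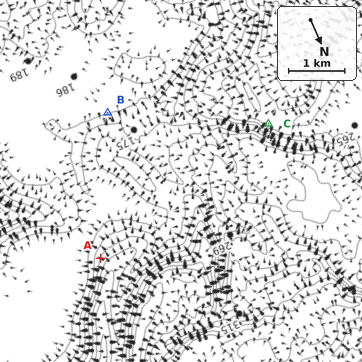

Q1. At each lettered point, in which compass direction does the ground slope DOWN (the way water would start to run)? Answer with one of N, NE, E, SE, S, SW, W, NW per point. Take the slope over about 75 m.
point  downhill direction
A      SE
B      N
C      NE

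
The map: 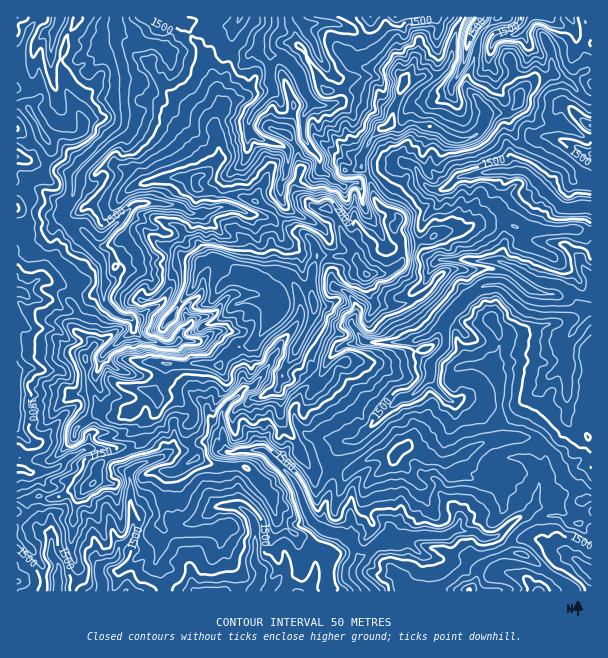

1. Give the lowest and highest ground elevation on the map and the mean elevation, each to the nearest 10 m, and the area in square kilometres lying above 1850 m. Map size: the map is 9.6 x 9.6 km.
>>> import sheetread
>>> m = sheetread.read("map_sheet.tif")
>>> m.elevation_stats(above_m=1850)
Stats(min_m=1340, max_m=2240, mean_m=1640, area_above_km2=14.2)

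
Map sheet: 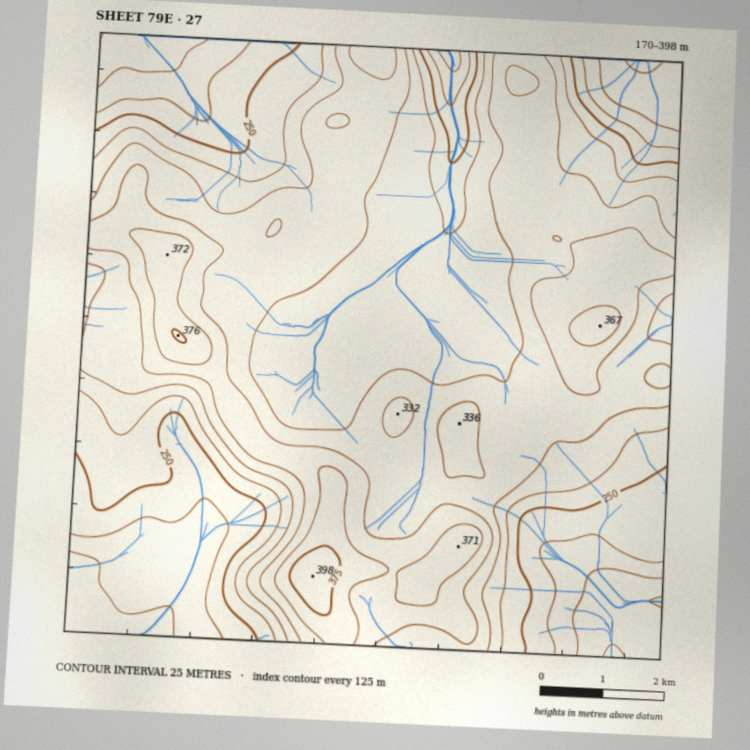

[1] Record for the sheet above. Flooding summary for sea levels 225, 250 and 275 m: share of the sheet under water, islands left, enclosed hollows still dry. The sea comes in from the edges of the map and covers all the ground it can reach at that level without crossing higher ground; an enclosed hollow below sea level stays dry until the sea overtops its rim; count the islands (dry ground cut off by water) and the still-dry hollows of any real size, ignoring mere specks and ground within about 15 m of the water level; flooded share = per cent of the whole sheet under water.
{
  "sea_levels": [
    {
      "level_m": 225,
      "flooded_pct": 13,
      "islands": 0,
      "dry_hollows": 0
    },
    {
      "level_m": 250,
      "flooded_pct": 22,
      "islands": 0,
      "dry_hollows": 0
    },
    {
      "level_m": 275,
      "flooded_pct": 32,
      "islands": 0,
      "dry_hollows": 0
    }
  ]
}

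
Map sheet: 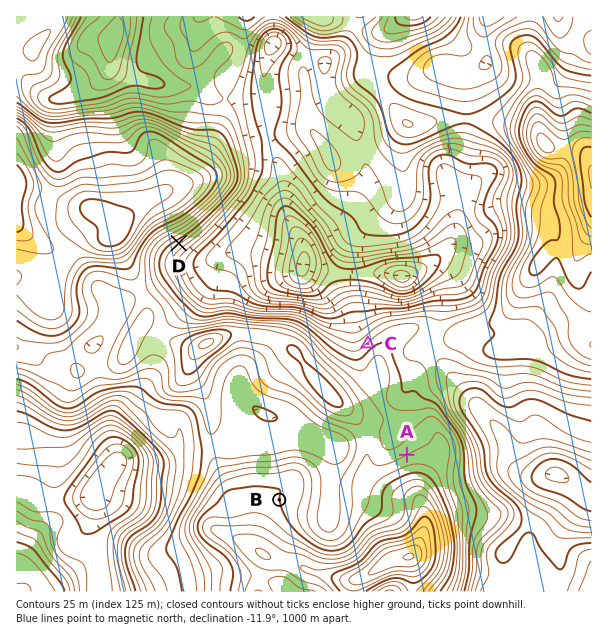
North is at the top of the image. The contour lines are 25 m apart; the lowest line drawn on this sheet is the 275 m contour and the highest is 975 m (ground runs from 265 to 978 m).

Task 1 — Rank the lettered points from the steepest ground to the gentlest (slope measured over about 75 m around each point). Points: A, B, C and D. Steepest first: D C A B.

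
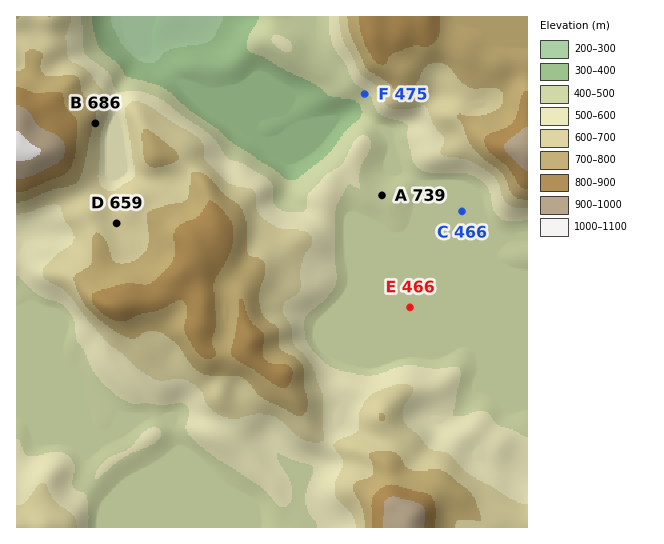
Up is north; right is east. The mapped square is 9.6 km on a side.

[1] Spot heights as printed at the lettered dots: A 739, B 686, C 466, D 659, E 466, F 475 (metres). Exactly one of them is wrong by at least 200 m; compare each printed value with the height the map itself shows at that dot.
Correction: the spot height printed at A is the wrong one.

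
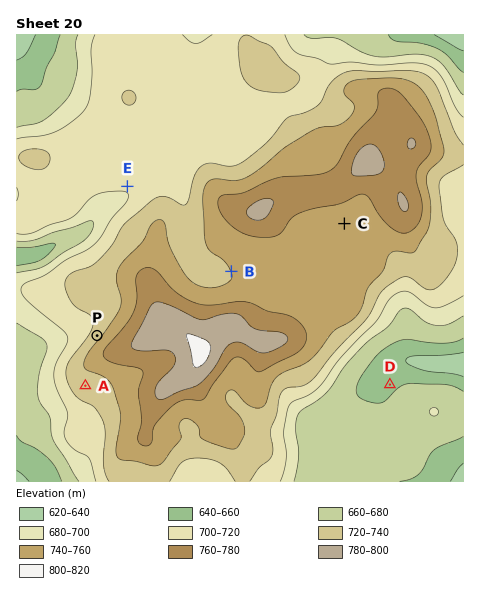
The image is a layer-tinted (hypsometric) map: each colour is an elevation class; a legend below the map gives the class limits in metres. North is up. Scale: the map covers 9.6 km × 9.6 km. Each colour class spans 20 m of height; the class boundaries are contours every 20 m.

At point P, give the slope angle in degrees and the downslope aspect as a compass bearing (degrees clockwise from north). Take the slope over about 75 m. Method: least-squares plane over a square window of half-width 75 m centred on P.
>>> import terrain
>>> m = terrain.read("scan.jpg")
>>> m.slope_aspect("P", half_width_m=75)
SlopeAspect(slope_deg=5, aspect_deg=307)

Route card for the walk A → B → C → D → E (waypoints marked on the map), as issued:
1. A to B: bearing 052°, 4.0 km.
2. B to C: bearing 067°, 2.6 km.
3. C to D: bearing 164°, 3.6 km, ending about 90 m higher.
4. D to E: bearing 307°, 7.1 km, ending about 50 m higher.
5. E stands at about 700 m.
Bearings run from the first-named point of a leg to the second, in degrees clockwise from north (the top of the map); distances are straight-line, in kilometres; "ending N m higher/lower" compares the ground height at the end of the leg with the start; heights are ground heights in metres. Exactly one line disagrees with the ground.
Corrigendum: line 3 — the sense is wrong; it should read lower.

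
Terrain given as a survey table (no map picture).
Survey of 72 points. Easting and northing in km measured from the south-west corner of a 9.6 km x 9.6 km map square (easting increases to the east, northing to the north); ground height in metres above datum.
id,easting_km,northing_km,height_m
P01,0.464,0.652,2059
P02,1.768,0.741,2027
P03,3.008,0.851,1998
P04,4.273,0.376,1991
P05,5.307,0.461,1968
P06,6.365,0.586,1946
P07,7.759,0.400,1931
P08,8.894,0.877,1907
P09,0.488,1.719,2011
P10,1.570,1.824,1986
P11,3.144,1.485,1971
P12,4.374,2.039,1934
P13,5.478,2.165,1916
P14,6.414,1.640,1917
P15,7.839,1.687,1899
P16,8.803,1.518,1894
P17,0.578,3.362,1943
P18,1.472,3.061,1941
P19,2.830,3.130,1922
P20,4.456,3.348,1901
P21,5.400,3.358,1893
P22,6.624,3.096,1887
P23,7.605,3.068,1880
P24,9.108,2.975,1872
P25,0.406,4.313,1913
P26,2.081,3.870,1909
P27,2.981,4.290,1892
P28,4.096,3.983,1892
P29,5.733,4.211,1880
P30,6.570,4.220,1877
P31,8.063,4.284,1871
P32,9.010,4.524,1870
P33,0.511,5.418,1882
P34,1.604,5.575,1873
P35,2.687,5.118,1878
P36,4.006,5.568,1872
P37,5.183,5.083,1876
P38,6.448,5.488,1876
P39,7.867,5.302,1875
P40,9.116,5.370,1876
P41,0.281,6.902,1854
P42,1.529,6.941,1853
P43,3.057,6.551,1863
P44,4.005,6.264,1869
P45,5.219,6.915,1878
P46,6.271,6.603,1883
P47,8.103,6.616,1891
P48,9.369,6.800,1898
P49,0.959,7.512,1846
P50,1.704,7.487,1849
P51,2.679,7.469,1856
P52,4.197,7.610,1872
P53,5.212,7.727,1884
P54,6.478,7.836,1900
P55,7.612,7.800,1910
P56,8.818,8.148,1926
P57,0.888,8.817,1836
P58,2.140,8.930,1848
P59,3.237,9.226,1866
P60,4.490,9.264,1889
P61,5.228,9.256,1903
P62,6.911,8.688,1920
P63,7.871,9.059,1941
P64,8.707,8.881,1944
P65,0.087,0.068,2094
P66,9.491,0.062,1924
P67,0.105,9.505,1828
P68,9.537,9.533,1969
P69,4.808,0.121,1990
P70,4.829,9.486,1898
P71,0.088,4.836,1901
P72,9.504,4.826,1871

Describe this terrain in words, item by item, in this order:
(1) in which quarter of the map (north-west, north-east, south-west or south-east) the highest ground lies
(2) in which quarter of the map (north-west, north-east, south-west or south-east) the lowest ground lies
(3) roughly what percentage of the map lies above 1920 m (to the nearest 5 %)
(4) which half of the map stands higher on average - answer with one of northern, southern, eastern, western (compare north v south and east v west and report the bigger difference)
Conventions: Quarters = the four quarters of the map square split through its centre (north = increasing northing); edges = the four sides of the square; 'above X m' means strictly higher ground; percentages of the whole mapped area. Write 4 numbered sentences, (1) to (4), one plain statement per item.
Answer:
(1) The highest point lies in the south-west quarter of the map.
(2) Look to the north-west quarter for the lowest ground.
(3) About 30 % of the map lies above 1920 m.
(4) The southern half stands higher on average than the northern half.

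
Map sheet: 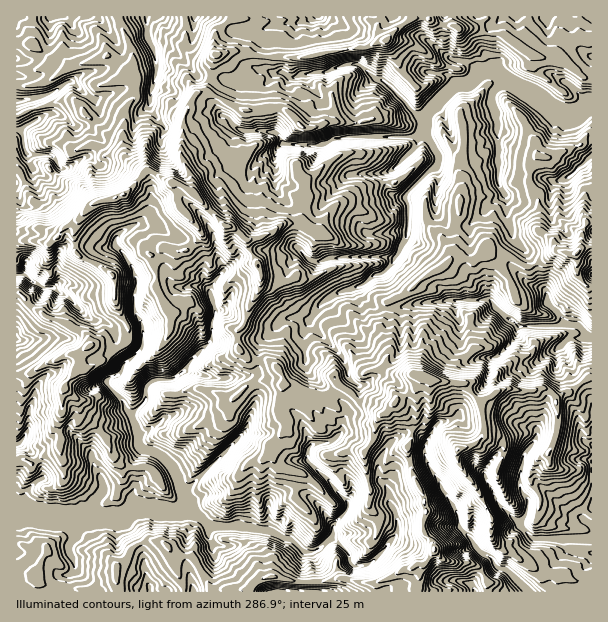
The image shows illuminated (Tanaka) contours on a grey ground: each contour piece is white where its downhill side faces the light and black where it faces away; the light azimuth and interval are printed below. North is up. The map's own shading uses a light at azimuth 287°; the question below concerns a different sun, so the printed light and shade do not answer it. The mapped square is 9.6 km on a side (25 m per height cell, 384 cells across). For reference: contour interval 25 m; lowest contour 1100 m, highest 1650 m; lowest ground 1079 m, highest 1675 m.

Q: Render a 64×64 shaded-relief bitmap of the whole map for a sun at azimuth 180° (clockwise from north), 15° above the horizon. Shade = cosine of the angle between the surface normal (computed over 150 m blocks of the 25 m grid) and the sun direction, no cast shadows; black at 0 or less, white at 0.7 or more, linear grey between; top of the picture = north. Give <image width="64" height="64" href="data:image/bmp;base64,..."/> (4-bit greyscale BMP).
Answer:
<image width="64" height="64" href="data:image/bmp;base64,Qk12CAAAAAAAAHYAAAAoAAAAQAAAAEAAAAABAAQAAAAAAAAIAAATCwAAEwsAABAAAAAAAAAAAAAAABEREQAiIiIAMzMzAERERABVVVUAZmZmAHd3dwCIiIgAmZmZAKqqqgC7u7sAzMzMAN3d3QDu7u4A////AGdlMQFHdmh5qniDESNu//y7zchTeodnMhSpYwGsmIdmZmVDEkZ2d4mZeHEBI0rLhDNXQAAFiHh4m8kQBruHZlVVVnU0VVV3iYhoUAEiMiEAAAIAAAAlec/stACNyGU0M0RWY1ZVMmeYh2YgEAIREAAAAQWoAAAG7FAAPet0RCIiVVVEVDIQN5h1MyExEAAAAmUAOq2QAASDEALvpRABIiMzIiVDEAACVCEAAkMQAAA53mB4aMckZwAAPPsiASNEVREAFFMhAQAAAAADMgAAKLzNpodmmmV3AAC6uEA6qYd2MiM0VEM0IAAAACd4Z4qszbiLSKh4dlZVONmWI2q5h2ZVZmZmVmZTIjMzat7czLzMhK9BiVSHZ4Q7zGA8dYdndneKqphmiWZ3iGZ4ve3KmrhH2XJIRYd1IGqtAOt1dniXiL3tyYVoiJq3Z3Z63Mu4hmtwt0dniJMA3KoM03lXmZiad7y5hmiYm4RnZ3irvMqIpwfbhlh4gAfO0k9zqoqqmLyFeYhnmaqIJHhjVXqru6lgbayleXgwPs1wnVeKzcqXuruYh2q5h2EGibQAN5qoYwbcq7eJhwC+3Ci3iVnNllVjipdlerdBAEiZzDACV4ZUO7q6qYioJMvZr+WqY5lkRgFnhkaahCEmrLqt5AAVd5mEI2dapolpiIjd2ZmQJ3dmMldla8pURHvN25ruQBJXiKdBEiioVIxWIEiZWLUEh0e1V3asxzNGd3irmK7lNFZ3vKhEV6yVnVEABGUkiUSGeql3mrqWMjeXMiV3ettWdmeoiYZWvMqssxE1UyV6hXeamXaLmYZDVnqVIjZ3m3VmWIZ4hlWLuqrqZWZVeZuXZqiJZniod0OYF9yXZmeKlVZnZ3eHZCaYmrqZhnmqu7hol4pmeYMTCNxEeKqXVGmmVnZlV4YhI0eamrySSbu7pziIioVHdjAK64AAAzEAFZhmUxFYUkIyJ4qrunIBNBIwA2l5tiKdybRs1iAAACM0Z3YgAlYUl1JXdjEAAQAAAAAANkSKc3rf+Af//VA4q6l2dBATIRZmQyEAAAAAAAEQAAARESaHVo3vgI/+1xWKumUhI0MQNBEzAAAAABAQBEQAAAABEAMmdo70Cd3dMAWFIQAkVABjASMAACIhV4UAFlIAACNCEANVV9oSrM3DFFMgASNBFEEjIiECMzI0ZjAAR2EAeIiHYQE1dnNqq9mIV2QiRDJUEkQxIiIjMiAQEAABQzeavKhAAmgzpmebuVQ5h1M0RFMkMyEhESESMQAEVEMmjamXMgBXqhW5dompIDeph1ZjI0QREiEAAAMRAG39l4rNqBAAB4i5OblkaFR1Vru6mIUiMSI1VCAAAAAG3sg1vNuBAAB4doZnmEMiAqlUnMzMqWIAEzNomHeGZYy5U1i8ugABNYVmdnZWREI5aXV8vN3cuWQAACarvN3Ly4U1mqvIAJ3KmZqWV1VYh41Th4l4mqvdy5AAATeaqZq6dGrcmrOb7c3dyjErhniJrJRplVQzEmmruVAAA2iHiqlmmt26lv2tzeyCAFyXiZqprIdiRCATE0RIhQARJWd4l2ZGrdyq387qpiEBunaHibq9uUNkIZy6qYmaMBEjRUZ1QiV6l3nOytp1VkaVRENHys3Liah6zO25iIiAFEMjI0MRaHUQFFZji5mImUMzNGm33bQ2m8yohTI0VXM3UzMiEiWJYAABAAAEi6mrdEVpzFm2MAAWmWMzRXiIdVYyRUEBNUMQAhUAAAAqzM3JdovHazAAEQA0MjZ4l2VlVSRnYiI0EAAQEgAAAAOt7tuHm4a2AAIyISRUJXhkMSVVJFZ1QjMiIRAAEwEAAAR6ypiYaXAAIzMjVWUxRVQzRjMzRWZSNVUyAAEwAAEAAABJmahlACIzMxNVVEECRFjKADE0RUJnZSEAElAREAAAAAWpUgACM0QxElZVZRARJIxwADNEM3ZkNjEAQTUAAAAAAWIAAAQ0VTITZiSIdVVSBrcRMzRERWebpwASMShyBEQQAABBI0VWUxIgACiqu6kwWVNERVVVV5q7chRmqqdVRAAAAzJERVWGMAAAADVFaJMDV1VVVVVVVGioN6umRmMiAAAREkRDMTVgADQAAAAAJBBqRVU1RFQgAmpFMzMRJDIQAiATNDEAAFv///pTQ0VWU3c2VTQ0UwAABJQAEDRDMzAAQjREEVmJvd7N/////shlUlZUNVZRASEAqXQjeFNDQgFkNURHvd7sgxJZh5upY2YxZUM1dzATREEmh3h1I0NWE1IGVpuFZ4cgIiMhEiADqEISNEZyADV3ZFRERTBGQ0dCIQNnhSEREQIzRDIAAAnshAAEVTADaKl3u6hAA4h1RmIjICQyIzEQARM0VQAAjLu4MAJkAVeahqx4m7dGVndlcjVQAjRVQxEQAABXMCnaQ3iGQkVHrLlou0RWi7hURWVUNCFGd2VVVYd0IAA4vcYjeal1RXrdqKuGVVVWd3dkRDRUI2mod3irzv/rd8/9lou3Z5h3iqmKl0N3ZEQjRVNCFVRTJXd3ZmdWis////6pulabyqq6dmZURXdjMxEjJEEHVFMhETMzMhAAFHq87ql0fO67zMhUM0RoRDIiE0MmQjZEQyEiIzRDMhAAABRnmGjd7bupdEQzRGUzIhE0MlYiVCNDISVmZUMxABNFVCBq3tqmd2UyMyNEQzIiAEMCdRFCE0MgFod2UzEAA1eFQCz/tlAkUyEzIzQz"/>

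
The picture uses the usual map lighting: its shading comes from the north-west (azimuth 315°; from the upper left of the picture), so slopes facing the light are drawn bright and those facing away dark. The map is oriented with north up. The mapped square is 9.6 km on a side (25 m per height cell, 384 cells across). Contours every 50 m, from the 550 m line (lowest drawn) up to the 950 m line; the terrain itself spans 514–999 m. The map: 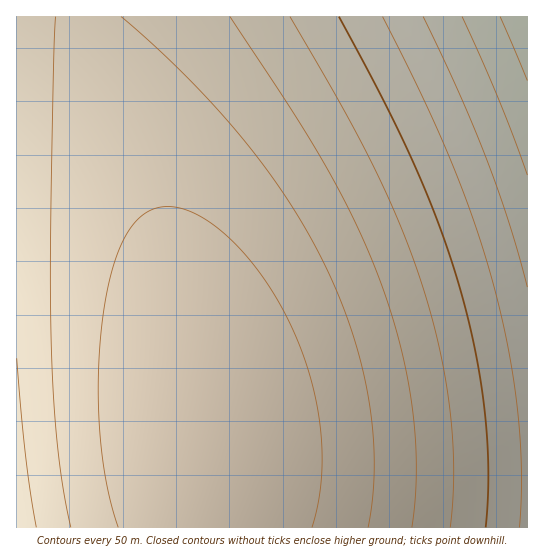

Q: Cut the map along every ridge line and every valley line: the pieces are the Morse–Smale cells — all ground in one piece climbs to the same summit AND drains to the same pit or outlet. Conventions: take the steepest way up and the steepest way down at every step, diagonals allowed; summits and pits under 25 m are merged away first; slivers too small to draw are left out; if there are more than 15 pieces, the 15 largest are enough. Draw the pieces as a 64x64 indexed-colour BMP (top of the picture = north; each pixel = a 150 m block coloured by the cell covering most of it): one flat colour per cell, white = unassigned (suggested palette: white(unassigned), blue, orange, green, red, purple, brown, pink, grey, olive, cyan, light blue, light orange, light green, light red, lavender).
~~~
<image width="64" height="64" href="data:image/bmp;base64,Qk12CAAAAAAAAHYAAAAoAAAAQAAAAEAAAAABAAQAAAAAAAAIAAATCwAAEwsAABAAAAAAAAAA////ALR3HwAOf/8ALKAsACgn1gC9Z5QAS1aMAMJ34wB/f38AIr28AM++FwDox64AeLv/AIrfmACWmP8A1bDFACIiIiIiIiIiIiIiIhERERERERERERERERERERERERERIiIiIiIiIiIiIiIiEREREREREREREREREREREREREREiIiIiIiIiIiIiIiIRERERERERERERERERERERERERESIiIiIiIiIiIiIiIhERERERERERERERERERERERERERIiIiIiIiIiIiIiIiEREREREREREREREREREREREREREiIiIiIiIiIiIiIiIRERERERERERERERERERERERERESIiIiIiIiIiIiIiIhERERERERERERERERERERERERERIiIiIiIiIiIiIiIiEREREREREREREREREREREREREREiIiIiIiIiIiIiIiIRERERERERERERERERERERERERESIiIiIiIiIiIiIiIhERERERERERERERERERERERERERIiIiIiIiIiIiIiIiEREREREREREREREREREREREREREiIiIiIiIiIiIiIiIRERERERERERERERERERERERERESIiIiIiIiIiIiIiIhERERERERERERERERERERERERERIiIiIiIiIiIiIiIiEREREREREREREREREREREREREREiIiIiIiIiIiIiIiERERERERERERERERERERERERERESIiIiIiIiIiIiIiIRERERERERERERERERERERERERERIiIiIiIiIiIiIiIhEREREREREREREREREREREREREREiIiIiIiIiIiIiIiERERERERERERERERERERERERERESIiIiIiIiIiIiIiIRERERERERERERERERERERERERERIiIiIiIiIiIiIiIhEREREREREREREREREREREREREREiIiIiIiIiIiIiIhERERERERERERERERERERERERERESIiIiIiIiIiIiIiERERERERERERERERERERERERERERIiIiIiIiIiIiIiIREREREREREREREREREREREREREREiIiIiIiIiIiIiIhERERERERERERERERERERERERERESIiIiIiIiIiIiIiERERERERERERERERERERERERERERIiIiIiIiIiIiIiEREREREREREREREREREREREREREREiIiIiIiIiIiIiIRERERERERERERERERERERERERERESIiIiIiIiIiIiIhERERERERERERERERERERERERERERIiIiIiIiIiIiIiEREREREREREREREREREREREREREREiIiIiIiIiIiIiERERERERERERERERERERERERERERESIiIiIiIiIiIiIRERERERERERERERERERERERERERERIiIiIiIiIiIiIhEREREREREREREREREREREREREREREiIiIiIiIiIiIiERERERERERERERERERERERERERERESIiIiIiIiIiIiERERERERERERERERERERERERERERERIiIiIiIiIiIiIREREREREREREREREREREREREREREREiIiIiIiIiIiIhERERERERERERERERERERERERERERESIiIiIiIiIiIhERERERERERERERERERERERERERERERIiIiIiIiIiIiEREREREREREREREREREREREREREREREiIiIiIiIiIiIRERERERERERERERERERERERERERERESIiIiIiIiIiIhERERERERERERERERERERERERERERERIiIiIiIiIiIhEREREREREREREREREREREREREREREREiIiIiIiIiIiERERERERERERERERERERERERERERERESIiIiIiIiIiIRERERERERERERERERERERERERERERERIiIiIiIiIiIREREREREREREREREREREREREREREREREiIiIiIiIiIhERERERERERERERERERERERERERERERESIiIiIiIiIiERERERERERERERERERERERERERERERERIiIiIiIiIiEREREREREREREREREREREREREREREREREiIiIiIiIiIRERERERERERERERERERERERERERERERESIiIiIiIiIRERERERERERERERERERERERERERERERERIiIiIiIiIhEREREREREREREREREREREREREREREREREiIiIiIiIiERERERERERERERERERERERERERERERERESIiIiIiIiERERERERERERERERERERERERERERERERERIiIiIiIiIREREREREREREREREREREREREREREREREREiIiIiIiIhERERERERERERERERERERERERERERERERESIiIiIiIhERERERERERERERERERERERERERERERERERIiIiIiIiEREREREREREREREREREREREREREREREREREiIiIiIiERERERERERERERERERERERERERERERERERESIiIiIiIRERERERERERERERERERERERERERERERERERIiIiIiIhEREREREREREREREREREREREREREREREREREiIiIiIhERERERERERERERERERERERERERERERERERESIiIiIiERERERERERERERERERERERERERERERERERERIiIiIiEREREREREREREREREREREREREREREREREREREiIiIiIRERERERERERERERERERERERERERERERERERESIiIiIhERERERERERERERERERERERERERERERERERER"/>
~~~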